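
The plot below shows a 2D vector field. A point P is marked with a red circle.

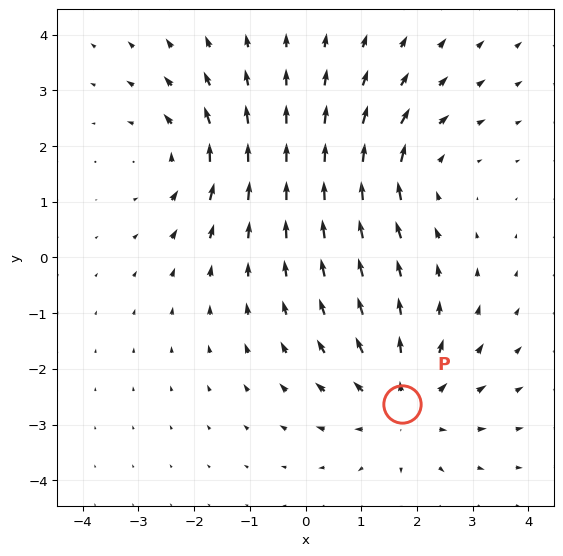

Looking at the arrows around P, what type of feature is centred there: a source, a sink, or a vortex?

At P (1.7, -2.6) the arrows spread outward. Divergence about +3, curl ≈0 — positive divergence with near-zero curl is a source.

source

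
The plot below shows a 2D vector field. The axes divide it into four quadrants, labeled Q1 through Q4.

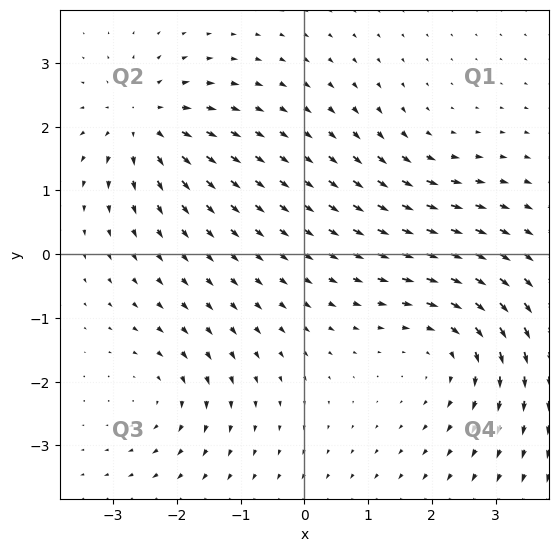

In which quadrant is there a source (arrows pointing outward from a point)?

Q2

The source sits at approximately (-2.5, 2.1), which lies in quadrant Q2. The divergence there is about +5, positive as expected for a source.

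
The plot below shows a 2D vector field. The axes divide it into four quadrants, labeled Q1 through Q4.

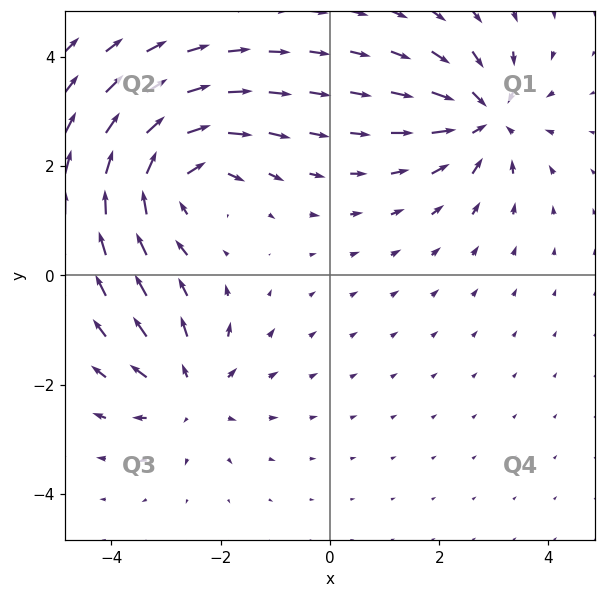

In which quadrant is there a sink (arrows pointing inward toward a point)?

The sink sits at approximately (2.8, 2.9), which lies in quadrant Q1. The divergence there is about -4, negative as expected for a sink.

Q1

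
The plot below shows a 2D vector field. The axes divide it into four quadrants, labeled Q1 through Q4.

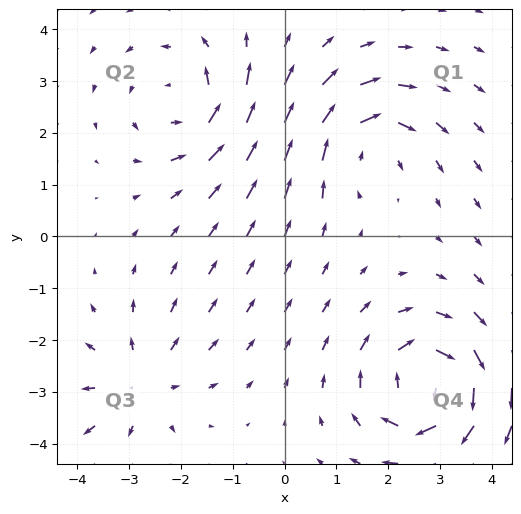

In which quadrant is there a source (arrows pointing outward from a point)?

The source sits at approximately (-2.8, -2.9), which lies in quadrant Q3. The divergence there is about +3, positive as expected for a source.

Q3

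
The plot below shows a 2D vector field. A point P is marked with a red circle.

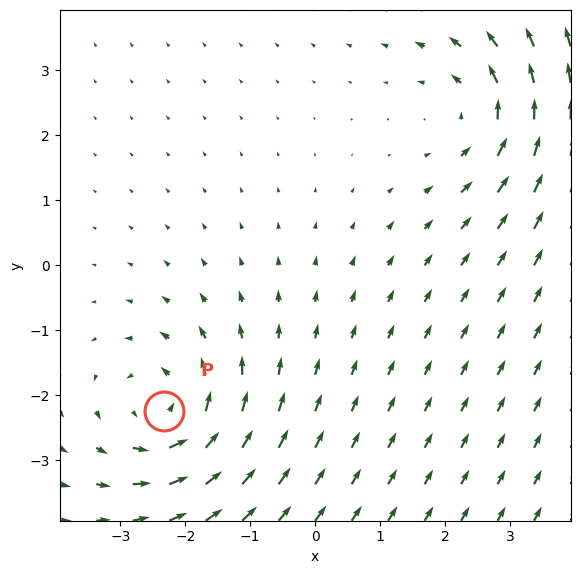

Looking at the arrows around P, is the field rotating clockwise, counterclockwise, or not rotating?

counterclockwise

Near P at (-2.3, -2.2) the arrows circulate counterclockwise. The curl (z-component) there is about +4; positive curl means counterclockwise rotation.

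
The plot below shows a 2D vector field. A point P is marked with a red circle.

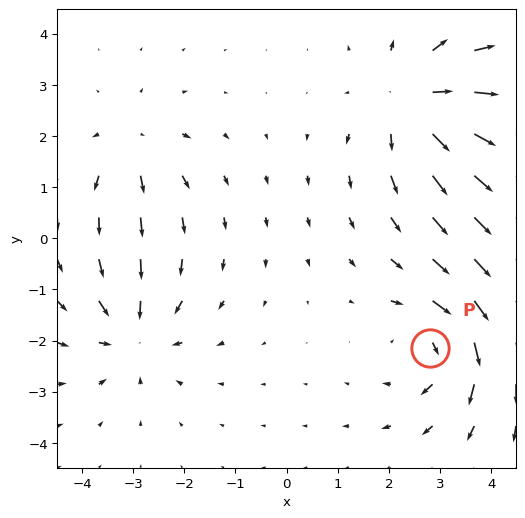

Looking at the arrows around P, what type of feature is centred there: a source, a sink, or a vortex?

vortex

At P (2.8, -2.1) the arrows circulate clockwise. Divergence ≈0, curl about -5 — near-zero divergence with nonzero curl is a vortex.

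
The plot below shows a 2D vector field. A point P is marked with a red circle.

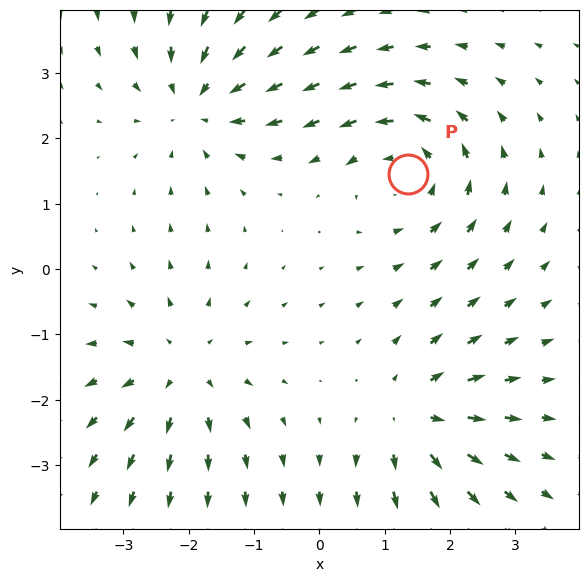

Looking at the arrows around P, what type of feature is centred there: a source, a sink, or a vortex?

At P (1.3, 1.5) the arrows circulate counterclockwise. Divergence ≈0, curl about +4 — near-zero divergence with nonzero curl is a vortex.

vortex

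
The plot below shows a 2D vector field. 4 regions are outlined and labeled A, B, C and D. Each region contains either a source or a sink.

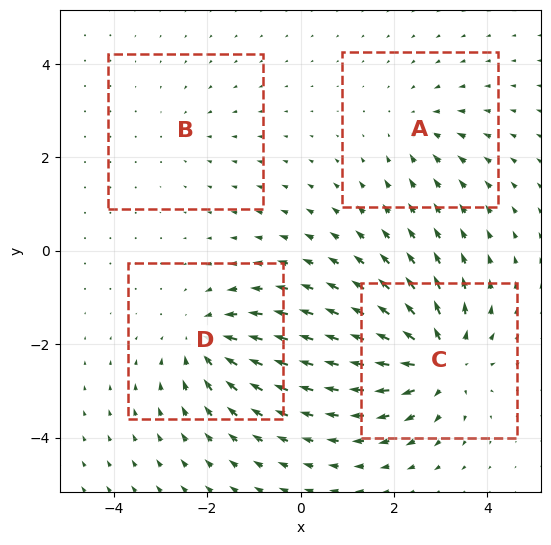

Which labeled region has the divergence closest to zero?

B

Divergence at each region's feature centre — A: about -3, B: about -2, C: about +7, D: about -5. Region B is closest to zero.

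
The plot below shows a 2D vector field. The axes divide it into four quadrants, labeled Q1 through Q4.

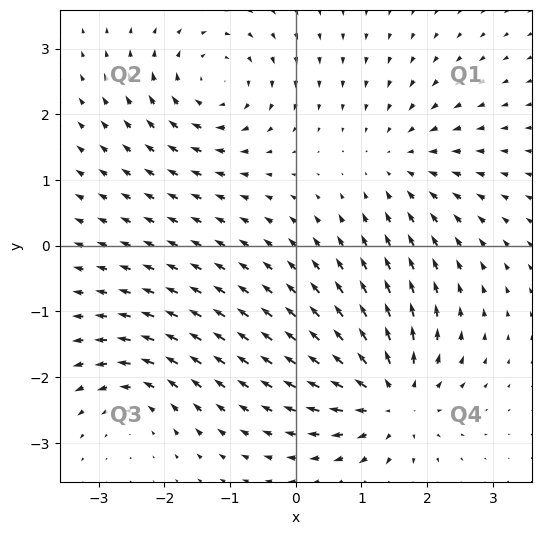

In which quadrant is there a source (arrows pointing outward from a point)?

Q4

The source sits at approximately (1.5, -2.3), which lies in quadrant Q4. The divergence there is about +7, positive as expected for a source.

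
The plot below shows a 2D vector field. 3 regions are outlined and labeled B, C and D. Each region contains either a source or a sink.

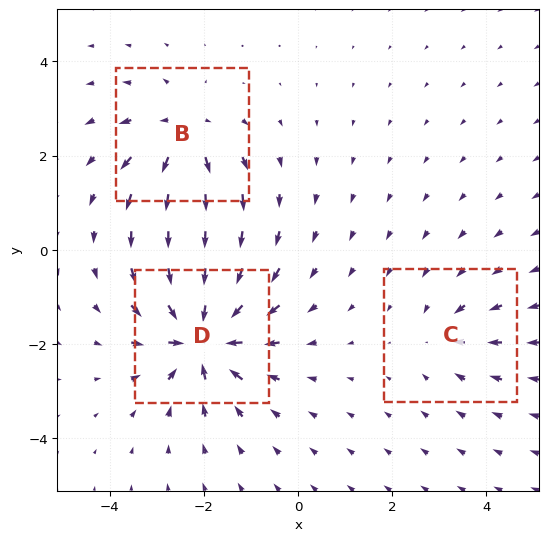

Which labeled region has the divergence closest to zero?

Divergence at each region's feature centre — B: about +4, C: about -2, D: about -6. Region C is closest to zero.

C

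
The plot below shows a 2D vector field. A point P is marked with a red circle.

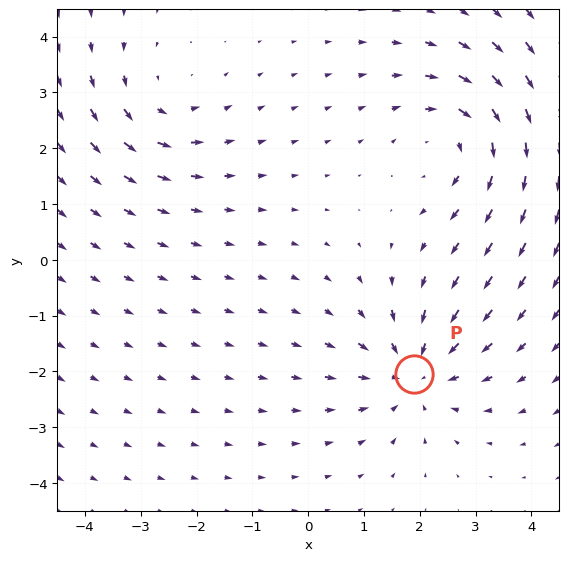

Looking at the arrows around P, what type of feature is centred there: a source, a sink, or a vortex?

sink

At P (1.9, -2.0) the arrows converge inward. Divergence about -4, curl ≈0 — negative divergence with near-zero curl is a sink.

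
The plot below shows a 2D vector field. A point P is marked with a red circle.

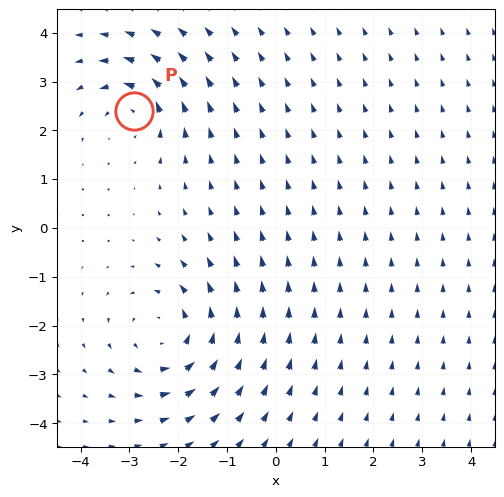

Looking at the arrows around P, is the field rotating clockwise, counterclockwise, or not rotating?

Near P at (-2.9, 2.4) the arrows circulate counterclockwise. The curl (z-component) there is about +4; positive curl means counterclockwise rotation.

counterclockwise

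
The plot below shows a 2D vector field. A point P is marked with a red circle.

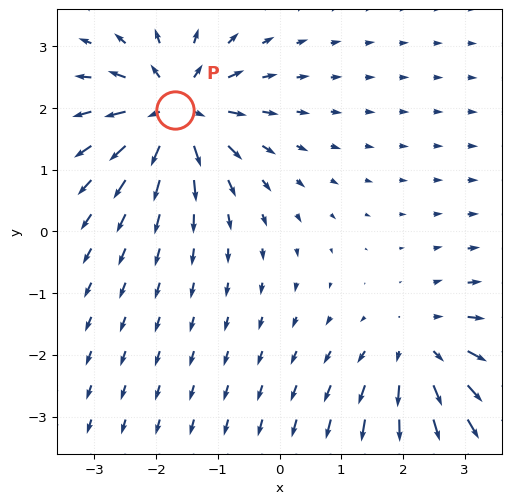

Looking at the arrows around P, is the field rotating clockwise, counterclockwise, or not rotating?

not rotating

Near P at (-1.7, 2.0) the arrows show no circulation. The curl there is ≈0.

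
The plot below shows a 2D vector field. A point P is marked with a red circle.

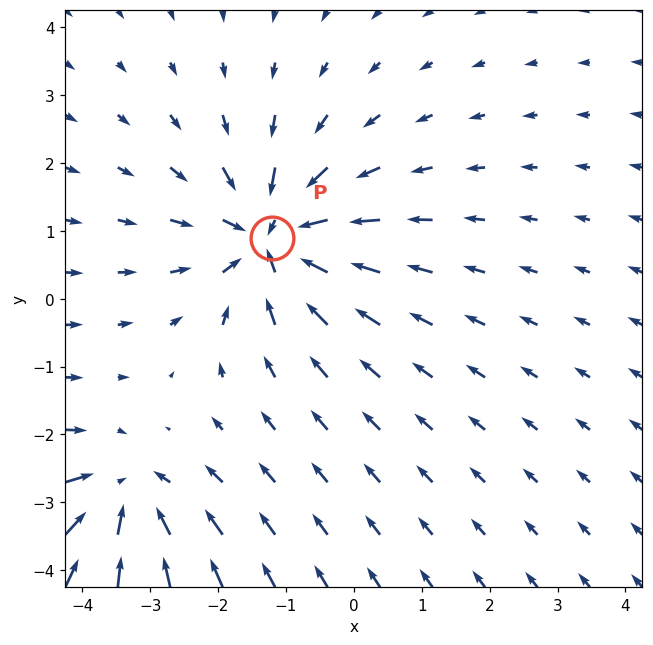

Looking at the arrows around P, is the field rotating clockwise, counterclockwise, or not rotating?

not rotating

Near P at (-1.2, 0.9) the arrows show no circulation. The curl there is ≈0.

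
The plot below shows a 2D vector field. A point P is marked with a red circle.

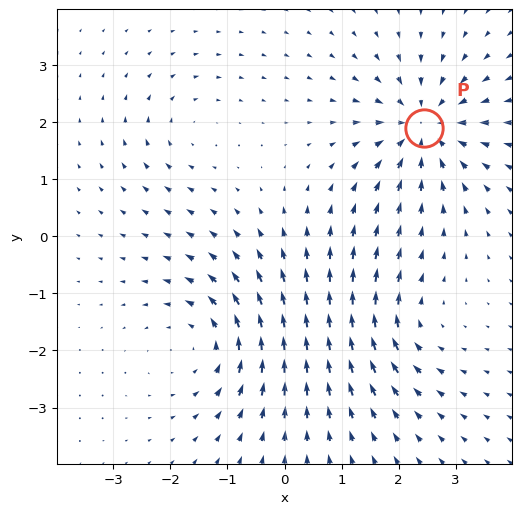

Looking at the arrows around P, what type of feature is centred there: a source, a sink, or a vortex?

sink

At P (2.4, 1.9) the arrows converge inward. Divergence about -6, curl ≈0 — negative divergence with near-zero curl is a sink.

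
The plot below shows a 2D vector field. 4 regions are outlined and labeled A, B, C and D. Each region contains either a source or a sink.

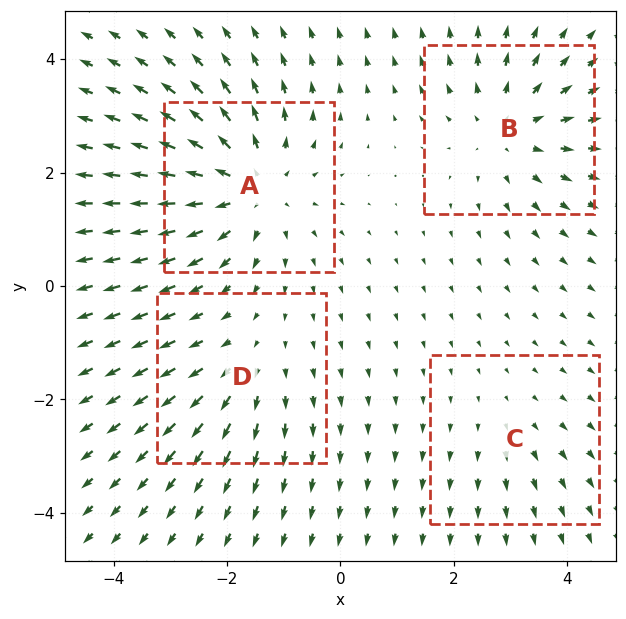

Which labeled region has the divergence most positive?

A

Divergence at each region's feature centre — A: about +6, B: about +5, C: about +2, D: about +3. Region A is most positive.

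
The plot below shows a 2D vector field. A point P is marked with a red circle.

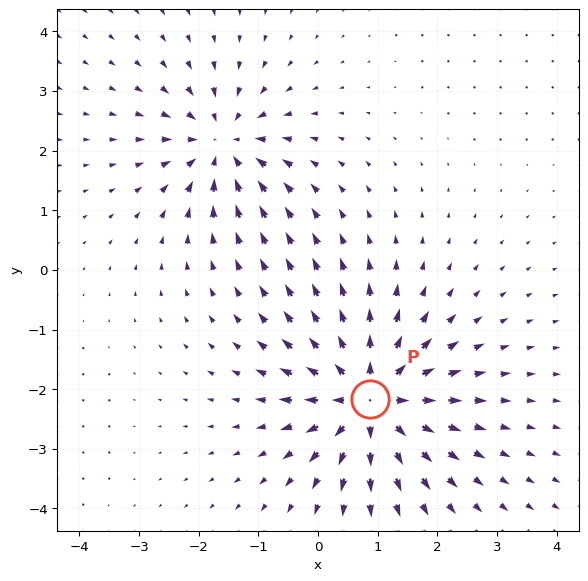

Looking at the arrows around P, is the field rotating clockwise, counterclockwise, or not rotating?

Near P at (0.9, -2.2) the arrows show no circulation. The curl there is ≈0.

not rotating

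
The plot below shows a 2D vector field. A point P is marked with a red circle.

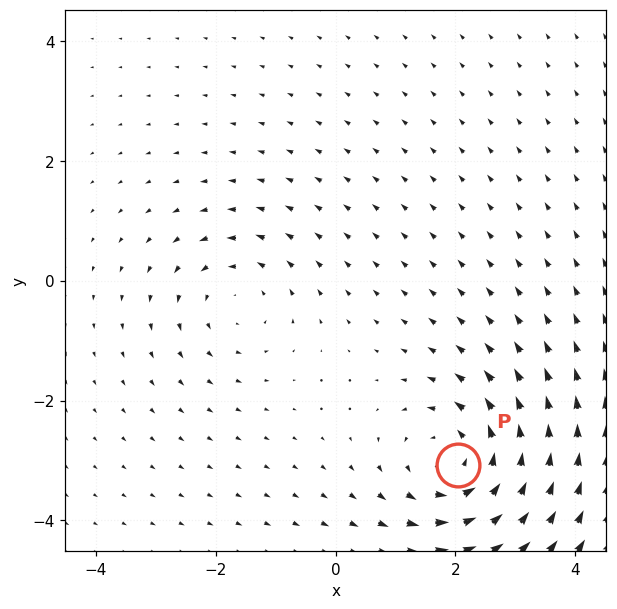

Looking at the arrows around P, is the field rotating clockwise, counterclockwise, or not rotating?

Near P at (2.0, -3.1) the arrows circulate counterclockwise. The curl (z-component) there is about +4; positive curl means counterclockwise rotation.

counterclockwise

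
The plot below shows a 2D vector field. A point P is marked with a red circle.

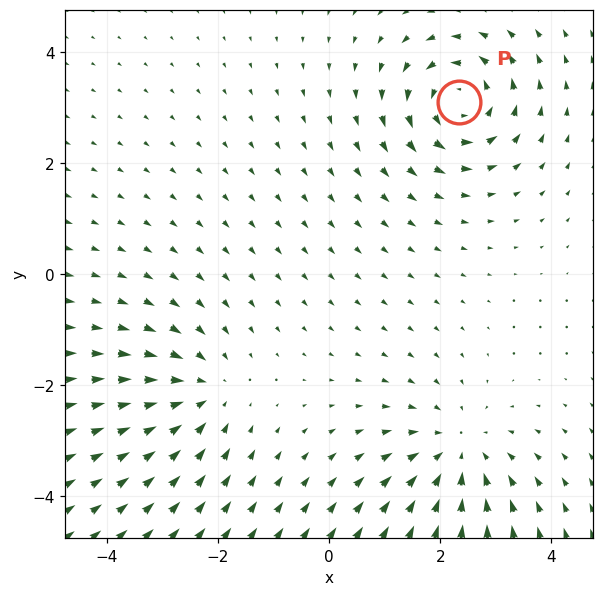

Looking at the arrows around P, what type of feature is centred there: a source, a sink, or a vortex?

At P (2.3, 3.1) the arrows circulate counterclockwise. Divergence ≈0, curl about +5 — near-zero divergence with nonzero curl is a vortex.

vortex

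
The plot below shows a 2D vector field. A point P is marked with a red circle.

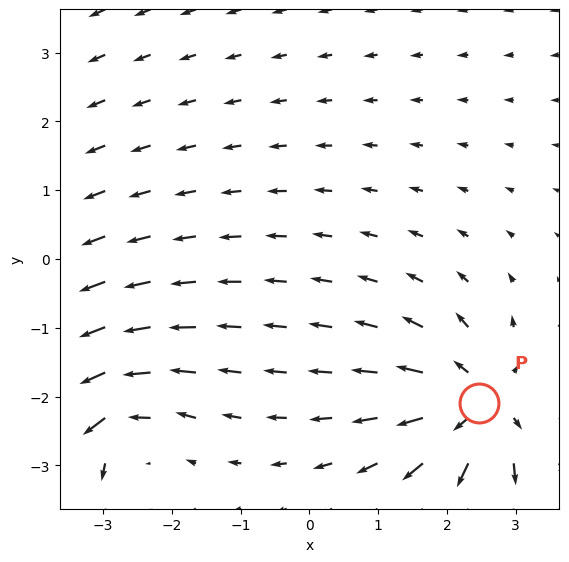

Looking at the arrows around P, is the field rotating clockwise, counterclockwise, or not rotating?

not rotating

Near P at (2.5, -2.1) the arrows show no circulation. The curl there is ≈0.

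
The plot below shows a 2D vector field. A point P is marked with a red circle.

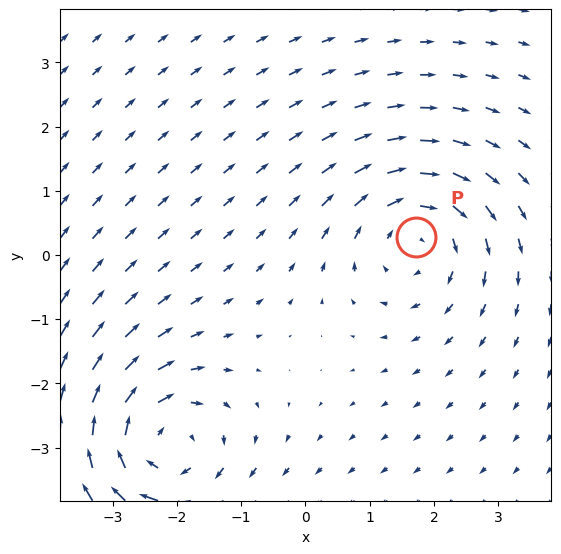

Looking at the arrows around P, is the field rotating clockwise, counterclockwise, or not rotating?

clockwise

Near P at (1.7, 0.3) the arrows circulate clockwise. The curl (z-component) there is about -4; negative curl means clockwise rotation.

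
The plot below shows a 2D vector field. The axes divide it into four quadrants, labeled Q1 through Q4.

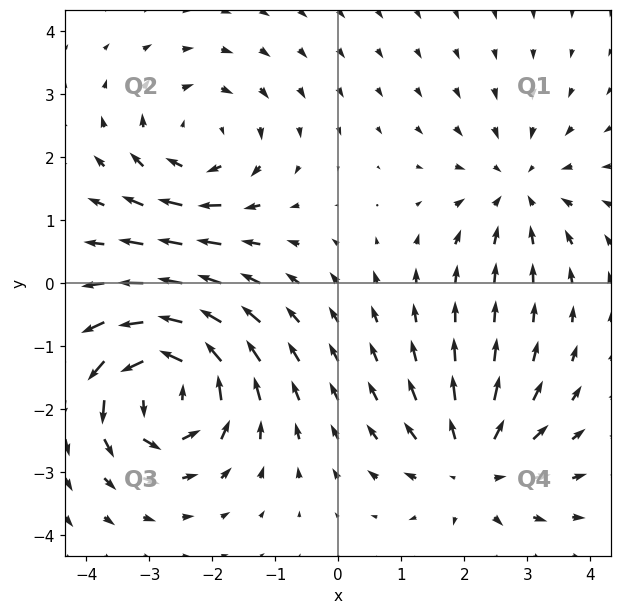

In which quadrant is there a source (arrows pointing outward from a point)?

Q4

The source sits at approximately (2.1, -2.9), which lies in quadrant Q4. The divergence there is about +4, positive as expected for a source.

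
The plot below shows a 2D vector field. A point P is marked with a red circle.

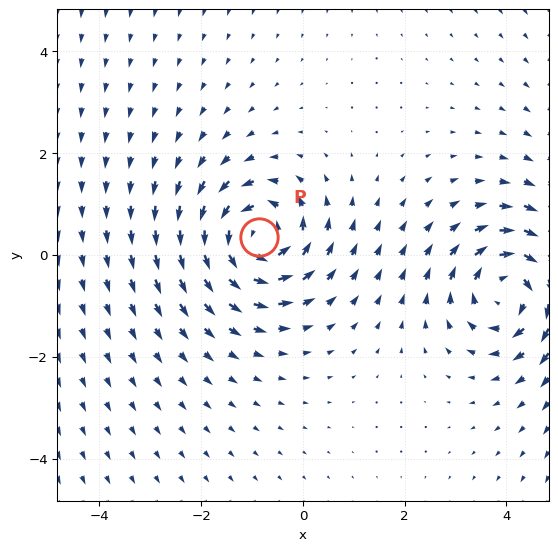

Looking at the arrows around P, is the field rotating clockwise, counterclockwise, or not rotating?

counterclockwise

Near P at (-0.9, 0.3) the arrows circulate counterclockwise. The curl (z-component) there is about +5; positive curl means counterclockwise rotation.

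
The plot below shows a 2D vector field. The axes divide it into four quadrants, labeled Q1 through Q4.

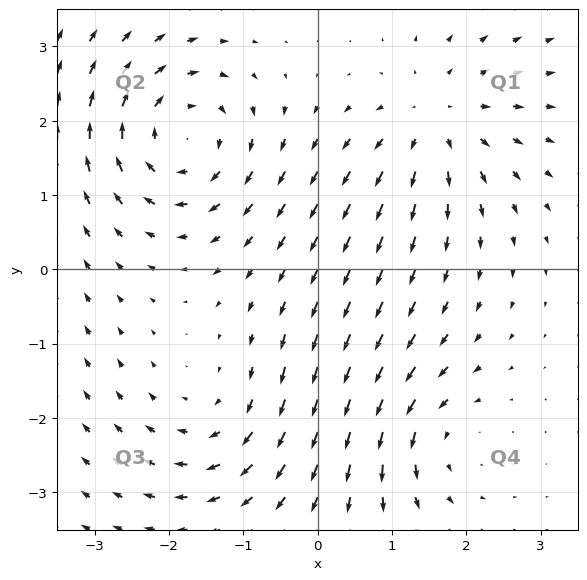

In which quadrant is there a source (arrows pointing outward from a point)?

The source sits at approximately (1.6, 2.0), which lies in quadrant Q1. The divergence there is about +3, positive as expected for a source.

Q1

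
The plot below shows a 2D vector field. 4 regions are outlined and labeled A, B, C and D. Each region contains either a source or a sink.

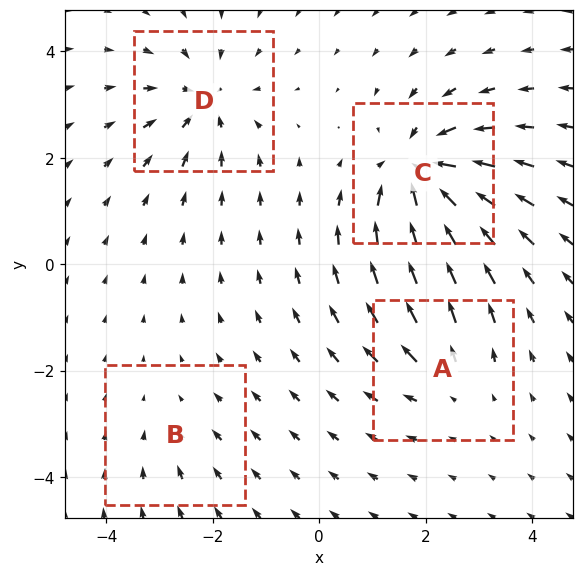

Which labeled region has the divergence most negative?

Divergence at each region's feature centre — A: about +4, B: about -2, C: about -8, D: about -6. Region C is most negative.

C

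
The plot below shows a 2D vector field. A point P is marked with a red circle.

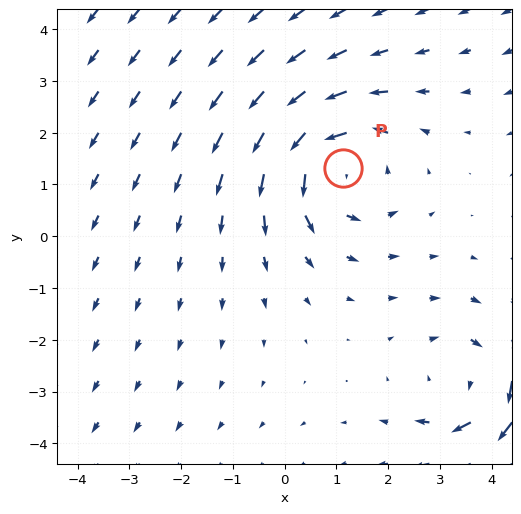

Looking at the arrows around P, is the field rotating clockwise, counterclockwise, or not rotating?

Near P at (1.1, 1.3) the arrows circulate counterclockwise. The curl (z-component) there is about +3; positive curl means counterclockwise rotation.

counterclockwise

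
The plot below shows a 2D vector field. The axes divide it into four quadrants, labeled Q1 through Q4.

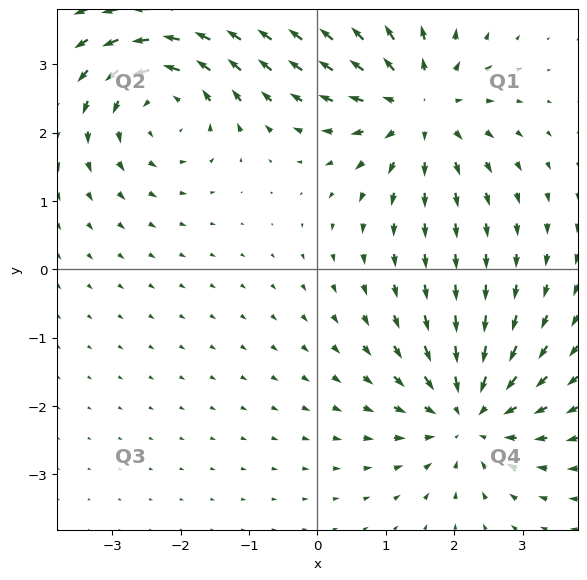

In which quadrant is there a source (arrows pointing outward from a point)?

The source sits at approximately (1.5, 2.4), which lies in quadrant Q1. The divergence there is about +4, positive as expected for a source.

Q1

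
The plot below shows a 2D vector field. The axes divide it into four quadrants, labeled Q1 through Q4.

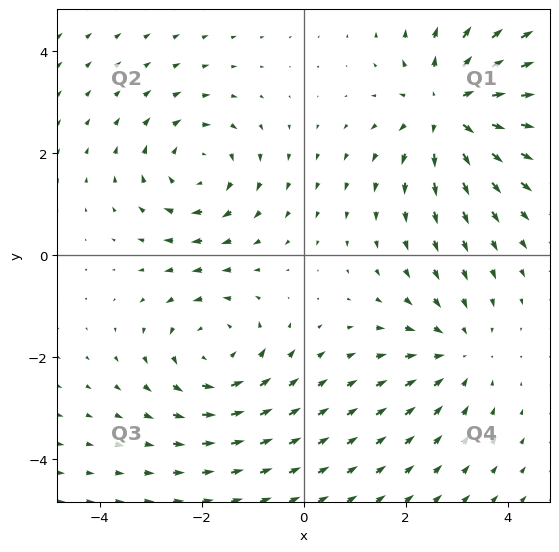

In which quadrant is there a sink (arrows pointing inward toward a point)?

The sink sits at approximately (3.0, -1.9), which lies in quadrant Q4. The divergence there is about -2, negative as expected for a sink.

Q4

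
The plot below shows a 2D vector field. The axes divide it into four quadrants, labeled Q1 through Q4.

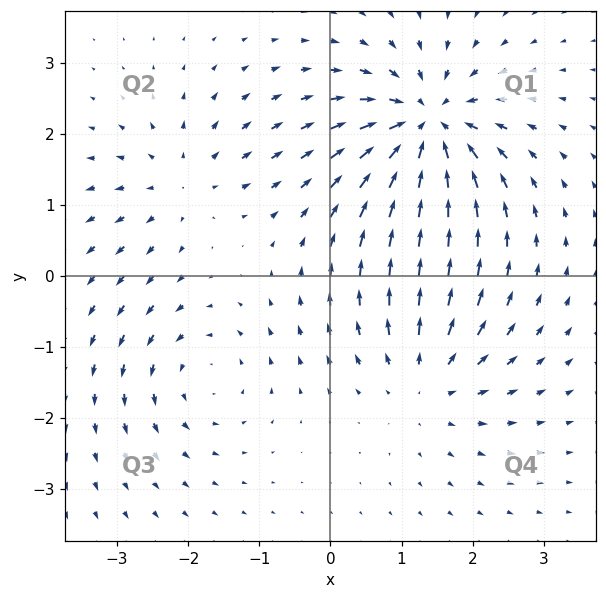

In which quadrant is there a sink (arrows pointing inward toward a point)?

The sink sits at approximately (1.4, 2.1), which lies in quadrant Q1. The divergence there is about -7, negative as expected for a sink.

Q1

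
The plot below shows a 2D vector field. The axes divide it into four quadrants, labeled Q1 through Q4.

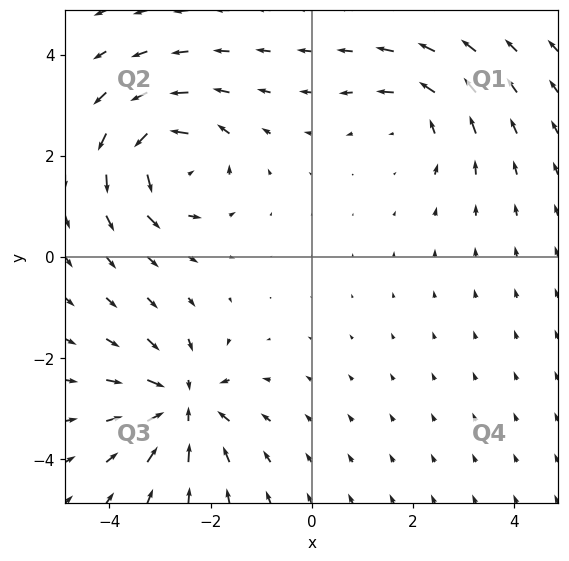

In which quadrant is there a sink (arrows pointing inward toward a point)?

Q3

The sink sits at approximately (-2.5, -2.9), which lies in quadrant Q3. The divergence there is about -6, negative as expected for a sink.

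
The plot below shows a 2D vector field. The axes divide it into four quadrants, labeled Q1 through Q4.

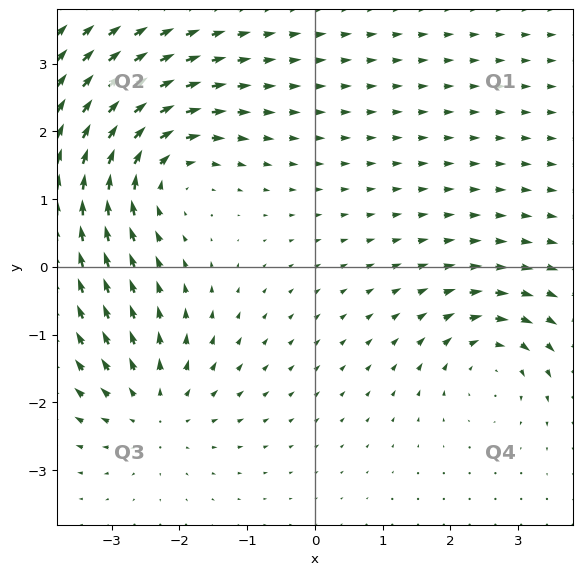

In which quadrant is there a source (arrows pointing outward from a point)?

The source sits at approximately (-2.4, -2.1), which lies in quadrant Q3. The divergence there is about +3, positive as expected for a source.

Q3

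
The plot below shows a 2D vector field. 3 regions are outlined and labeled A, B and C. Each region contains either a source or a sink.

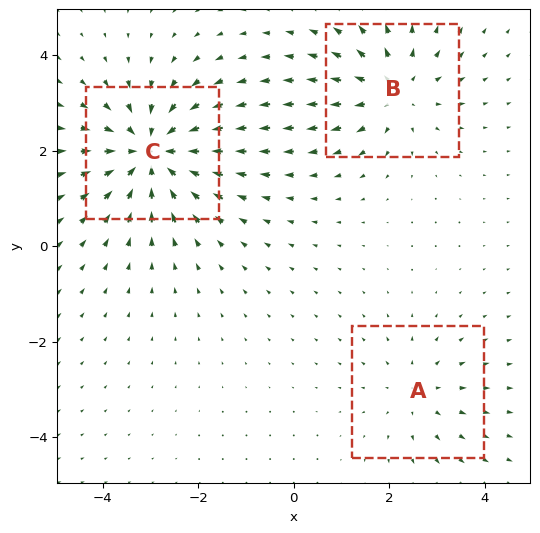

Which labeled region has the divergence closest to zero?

A

Divergence at each region's feature centre — A: about +2, B: about +3, C: about -5. Region A is closest to zero.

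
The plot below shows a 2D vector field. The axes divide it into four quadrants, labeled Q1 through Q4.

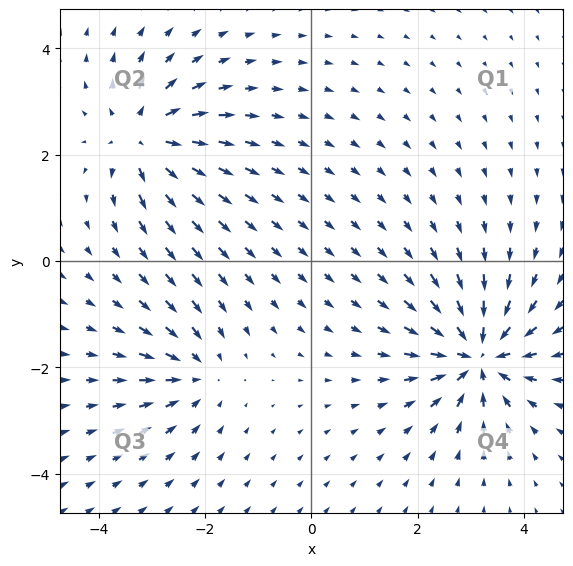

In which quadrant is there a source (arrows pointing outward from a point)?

Q2

The source sits at approximately (-3.2, 2.3), which lies in quadrant Q2. The divergence there is about +5, positive as expected for a source.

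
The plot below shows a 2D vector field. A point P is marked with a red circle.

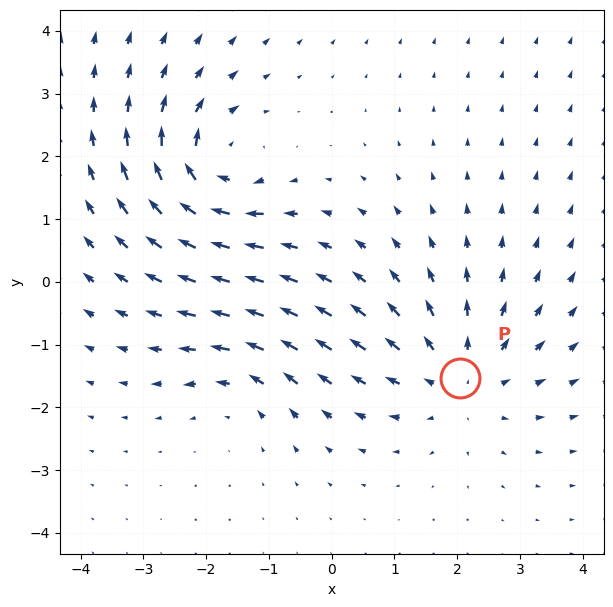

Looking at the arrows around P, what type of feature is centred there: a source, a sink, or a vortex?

source

At P (2.0, -1.5) the arrows spread outward. Divergence about +4, curl ≈0 — positive divergence with near-zero curl is a source.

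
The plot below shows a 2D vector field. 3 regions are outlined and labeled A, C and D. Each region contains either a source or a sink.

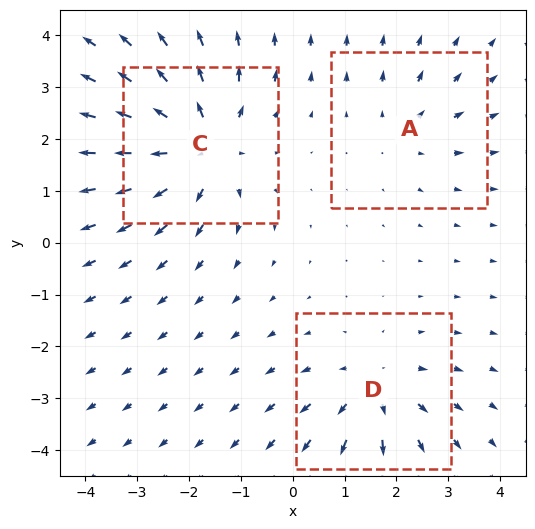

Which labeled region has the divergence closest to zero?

Divergence at each region's feature centre — A: about +2, C: about +5, D: about +3. Region A is closest to zero.

A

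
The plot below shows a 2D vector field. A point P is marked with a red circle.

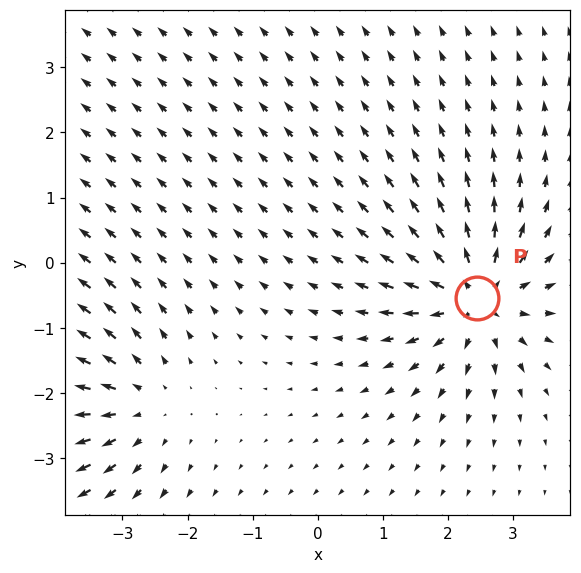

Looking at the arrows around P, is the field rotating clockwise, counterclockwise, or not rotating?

not rotating

Near P at (2.4, -0.5) the arrows show no circulation. The curl there is ≈0.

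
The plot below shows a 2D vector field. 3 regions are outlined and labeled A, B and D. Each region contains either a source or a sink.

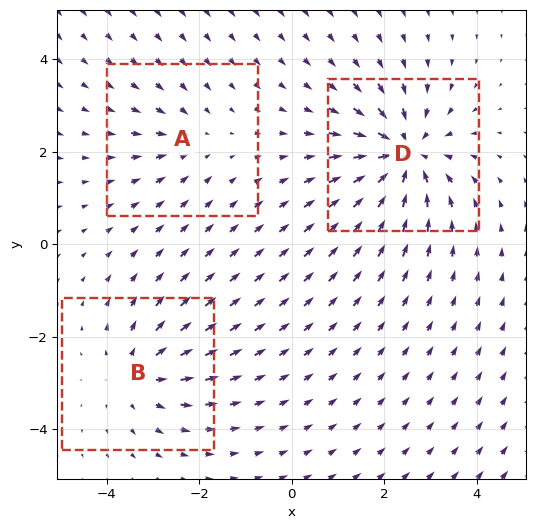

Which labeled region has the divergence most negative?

Divergence at each region's feature centre — A: about -2, B: about +3, D: about -5. Region D is most negative.

D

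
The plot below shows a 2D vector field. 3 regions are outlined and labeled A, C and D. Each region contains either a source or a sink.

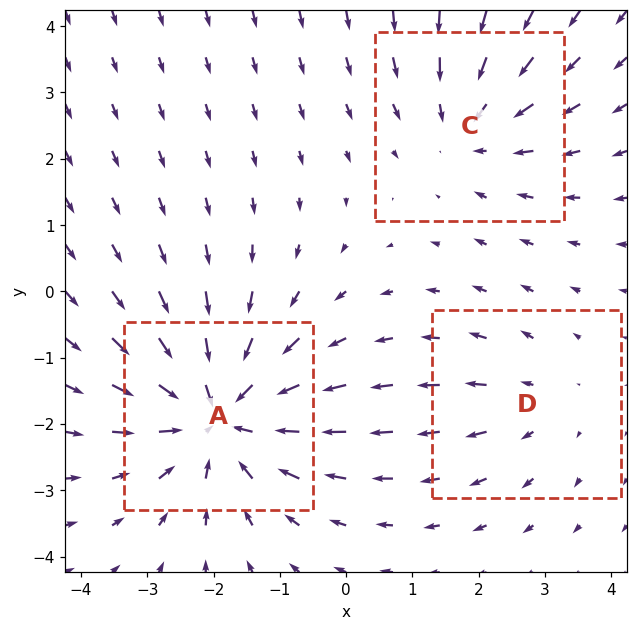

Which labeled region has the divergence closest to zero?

D

Divergence at each region's feature centre — A: about -5, C: about -3, D: about +2. Region D is closest to zero.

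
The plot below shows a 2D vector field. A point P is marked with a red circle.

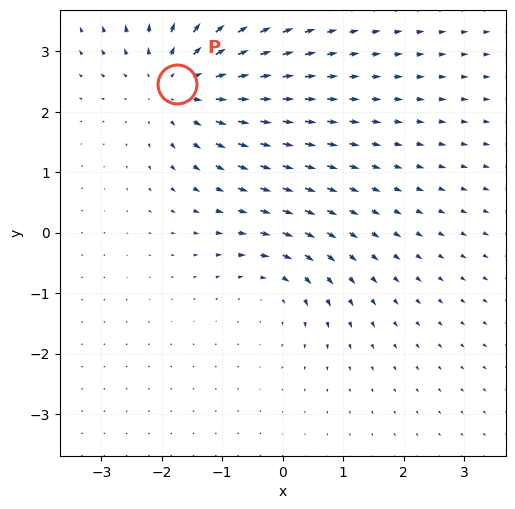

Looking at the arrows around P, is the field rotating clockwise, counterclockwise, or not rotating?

Near P at (-1.8, 2.5) the arrows show no circulation. The curl there is ≈0.

not rotating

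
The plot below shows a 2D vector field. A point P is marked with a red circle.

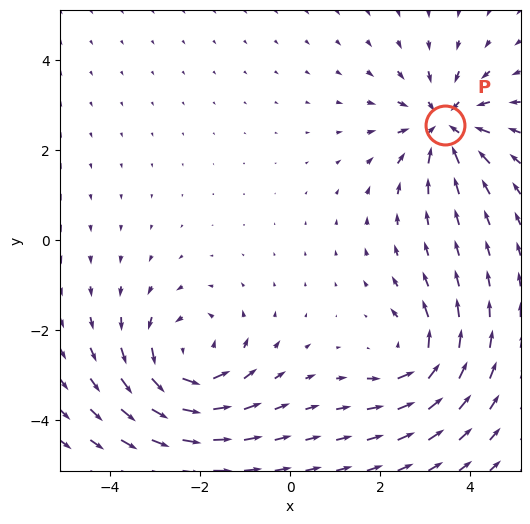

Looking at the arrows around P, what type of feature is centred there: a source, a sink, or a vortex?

sink

At P (3.4, 2.6) the arrows converge inward. Divergence about -4, curl ≈0 — negative divergence with near-zero curl is a sink.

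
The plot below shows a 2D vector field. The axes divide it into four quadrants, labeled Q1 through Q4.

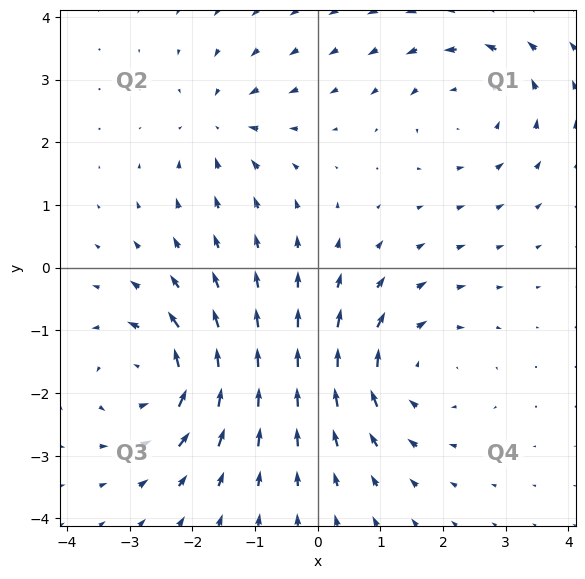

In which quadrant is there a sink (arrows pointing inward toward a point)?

Q2

The sink sits at approximately (-1.6, 2.3), which lies in quadrant Q2. The divergence there is about -4, negative as expected for a sink.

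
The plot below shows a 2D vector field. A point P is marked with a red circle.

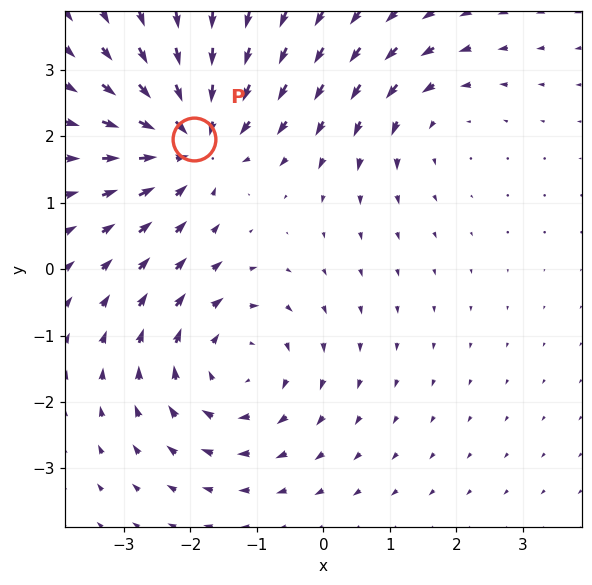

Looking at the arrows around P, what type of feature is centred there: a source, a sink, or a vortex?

sink

At P (-2.0, 2.0) the arrows converge inward. Divergence about -5, curl ≈0 — negative divergence with near-zero curl is a sink.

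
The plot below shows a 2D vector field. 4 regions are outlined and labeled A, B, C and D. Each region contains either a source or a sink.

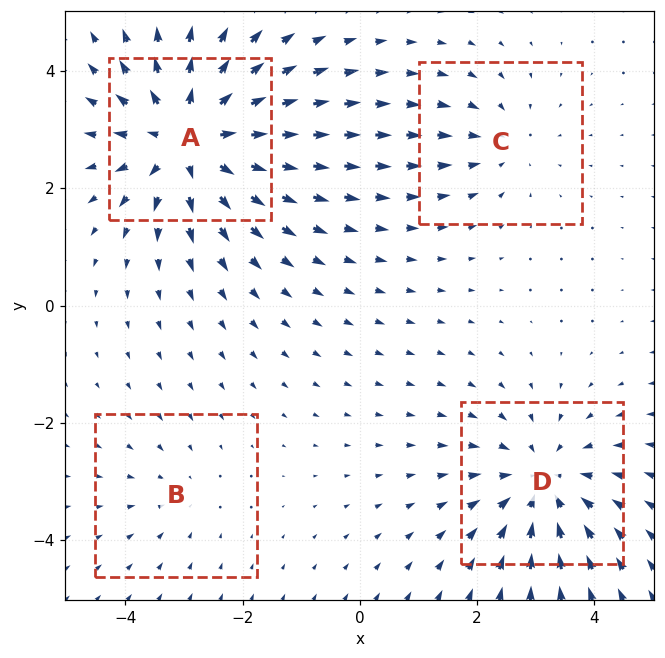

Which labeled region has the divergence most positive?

A

Divergence at each region's feature centre — A: about +7, B: about -2, C: about -3, D: about -5. Region A is most positive.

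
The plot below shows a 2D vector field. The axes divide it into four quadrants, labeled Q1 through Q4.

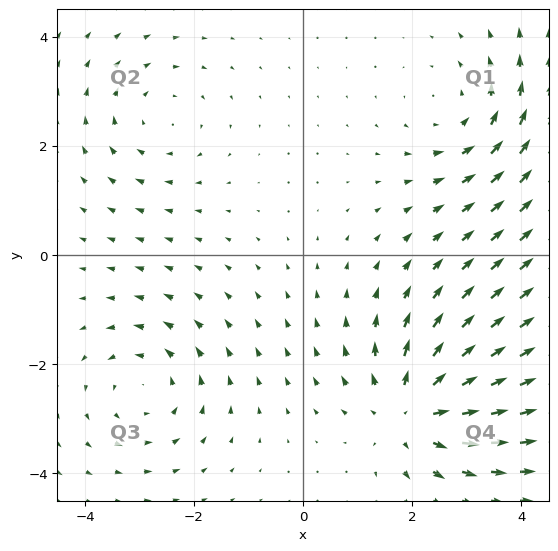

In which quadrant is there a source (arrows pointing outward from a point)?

The source sits at approximately (2.0, -2.9), which lies in quadrant Q4. The divergence there is about +4, positive as expected for a source.

Q4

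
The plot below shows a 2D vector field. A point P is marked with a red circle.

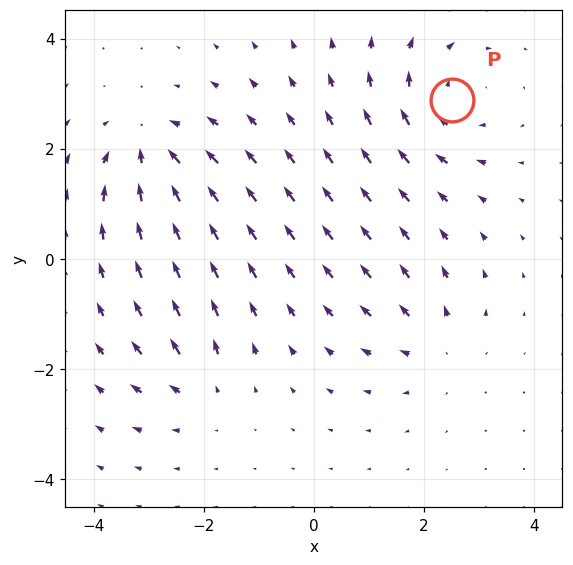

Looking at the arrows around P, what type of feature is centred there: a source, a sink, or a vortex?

vortex

At P (2.5, 2.9) the arrows circulate clockwise. Divergence ≈0, curl about -4 — near-zero divergence with nonzero curl is a vortex.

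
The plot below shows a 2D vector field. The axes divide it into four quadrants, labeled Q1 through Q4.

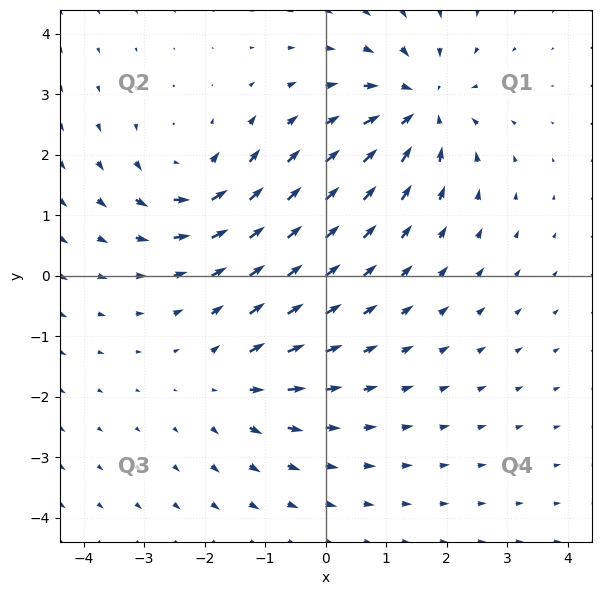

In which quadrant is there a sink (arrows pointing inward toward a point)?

Q1

The sink sits at approximately (1.6, 2.8), which lies in quadrant Q1. The divergence there is about -6, negative as expected for a sink.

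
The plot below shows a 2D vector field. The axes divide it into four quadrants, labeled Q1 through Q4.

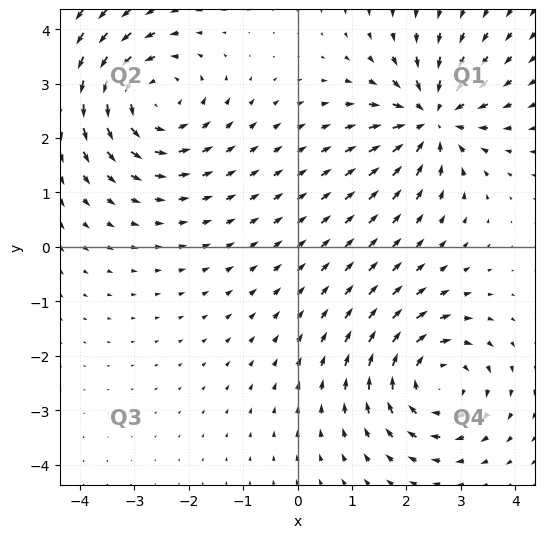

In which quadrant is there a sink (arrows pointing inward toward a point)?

The sink sits at approximately (2.5, 2.3), which lies in quadrant Q1. The divergence there is about -6, negative as expected for a sink.

Q1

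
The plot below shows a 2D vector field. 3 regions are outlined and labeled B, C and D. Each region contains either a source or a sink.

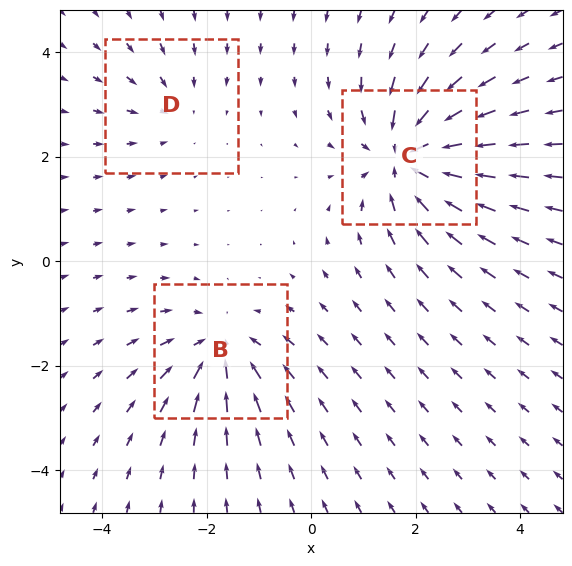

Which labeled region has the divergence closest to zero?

D

Divergence at each region's feature centre — B: about -4, C: about -5, D: about -2. Region D is closest to zero.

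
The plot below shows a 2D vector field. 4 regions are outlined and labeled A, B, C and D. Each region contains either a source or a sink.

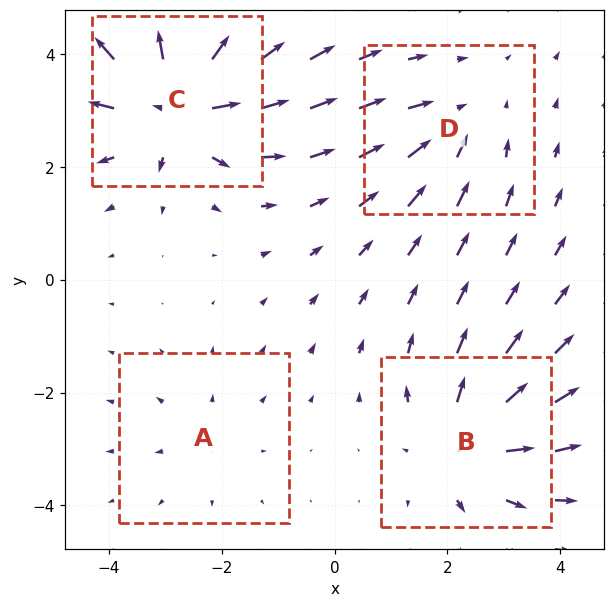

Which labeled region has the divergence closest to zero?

A

Divergence at each region's feature centre — A: about +2, B: about +5, C: about +8, D: about -4. Region A is closest to zero.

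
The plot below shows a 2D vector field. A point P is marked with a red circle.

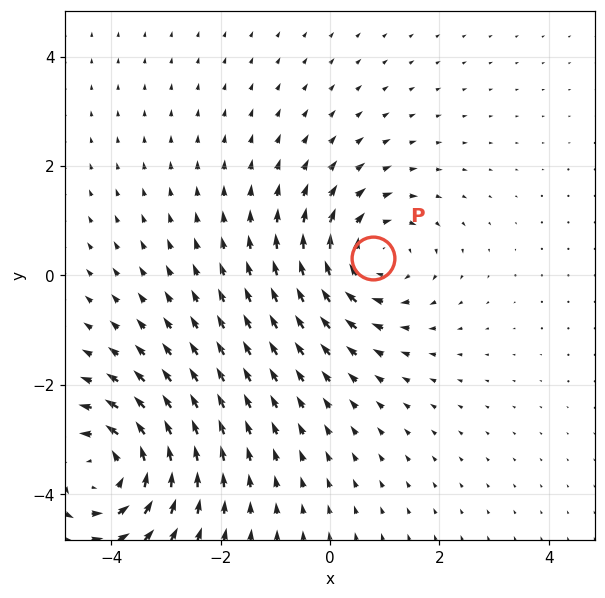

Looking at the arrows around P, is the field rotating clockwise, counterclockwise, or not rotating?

Near P at (0.8, 0.3) the arrows circulate clockwise. The curl (z-component) there is about -4; negative curl means clockwise rotation.

clockwise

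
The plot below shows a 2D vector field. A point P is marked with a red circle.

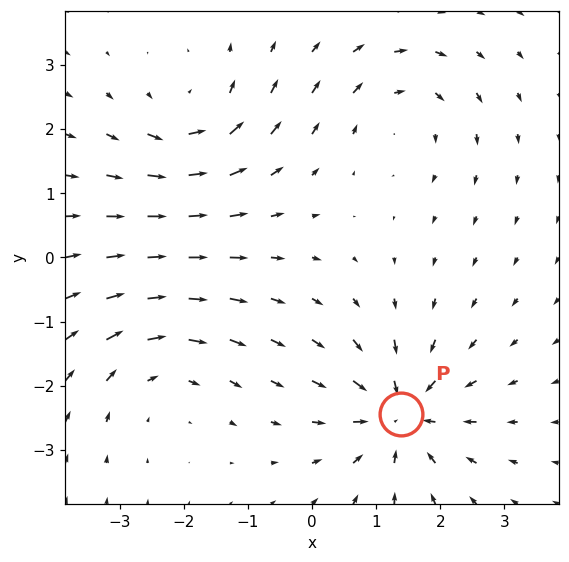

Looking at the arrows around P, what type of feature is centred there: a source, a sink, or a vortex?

sink

At P (1.4, -2.4) the arrows converge inward. Divergence about -6, curl ≈0 — negative divergence with near-zero curl is a sink.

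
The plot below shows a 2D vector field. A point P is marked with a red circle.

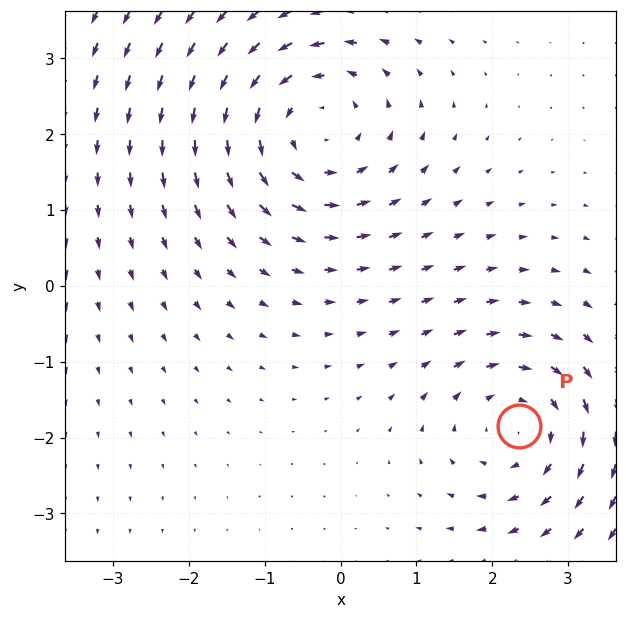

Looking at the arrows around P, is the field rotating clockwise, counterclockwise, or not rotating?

Near P at (2.4, -1.8) the arrows circulate clockwise. The curl (z-component) there is about -3; negative curl means clockwise rotation.

clockwise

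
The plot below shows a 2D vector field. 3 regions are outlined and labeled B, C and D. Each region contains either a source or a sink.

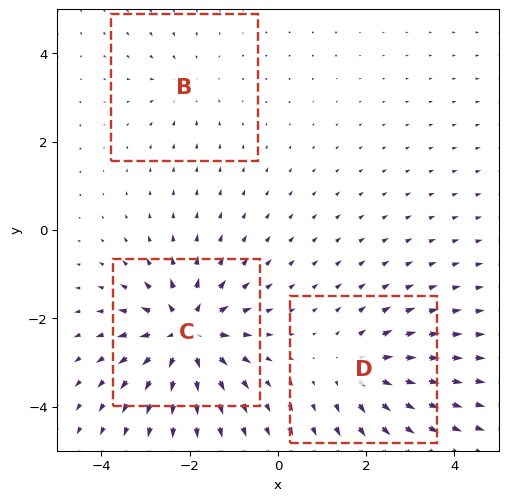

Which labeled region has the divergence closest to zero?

B

Divergence at each region's feature centre — B: about -2, C: about +6, D: about +4. Region B is closest to zero.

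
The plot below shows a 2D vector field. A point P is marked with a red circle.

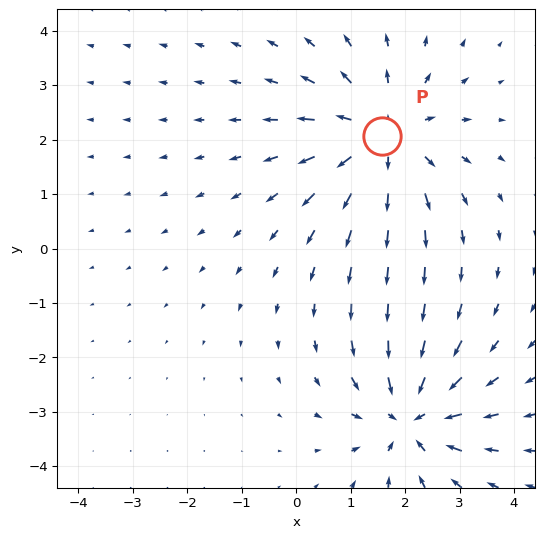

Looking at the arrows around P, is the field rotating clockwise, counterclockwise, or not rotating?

Near P at (1.6, 2.1) the arrows show no circulation. The curl there is ≈0.

not rotating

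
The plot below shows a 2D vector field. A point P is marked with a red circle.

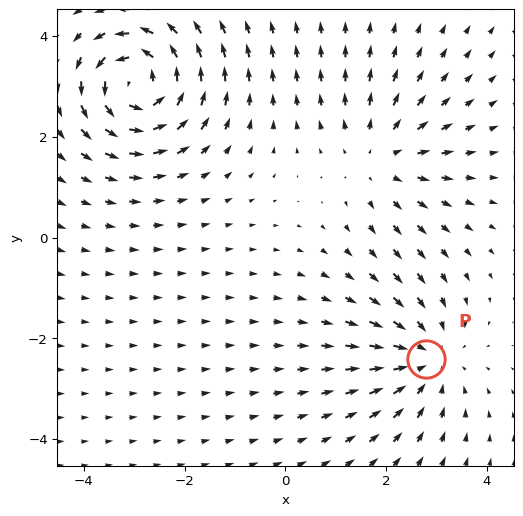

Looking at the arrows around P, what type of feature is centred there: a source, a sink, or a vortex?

sink

At P (2.8, -2.4) the arrows converge inward. Divergence about -3, curl ≈0 — negative divergence with near-zero curl is a sink.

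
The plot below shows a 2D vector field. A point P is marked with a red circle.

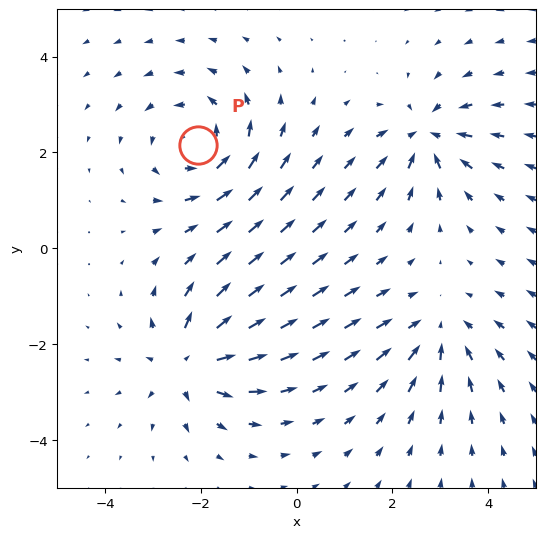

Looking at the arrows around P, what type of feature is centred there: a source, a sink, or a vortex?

vortex

At P (-2.1, 2.2) the arrows circulate counterclockwise. Divergence ≈0, curl about +4 — near-zero divergence with nonzero curl is a vortex.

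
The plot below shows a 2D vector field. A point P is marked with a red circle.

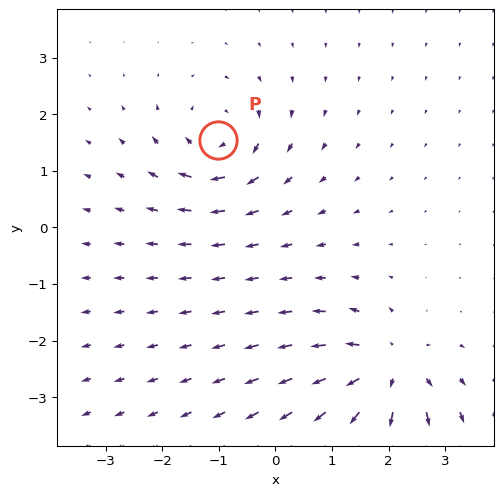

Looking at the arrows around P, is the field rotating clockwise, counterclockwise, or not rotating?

clockwise

Near P at (-1.0, 1.5) the arrows circulate clockwise. The curl (z-component) there is about -4; negative curl means clockwise rotation.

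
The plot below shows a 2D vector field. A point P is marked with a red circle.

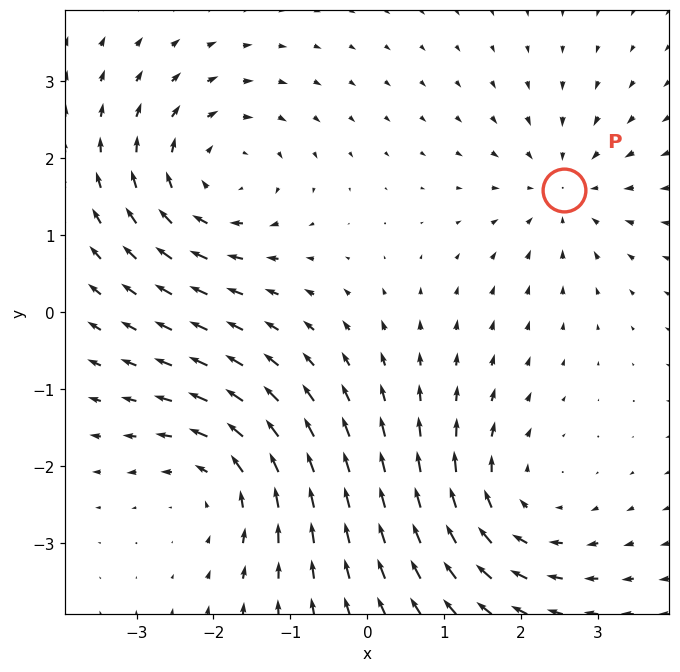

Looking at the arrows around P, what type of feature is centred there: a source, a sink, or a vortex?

sink

At P (2.6, 1.6) the arrows converge inward. Divergence about -3, curl ≈0 — negative divergence with near-zero curl is a sink.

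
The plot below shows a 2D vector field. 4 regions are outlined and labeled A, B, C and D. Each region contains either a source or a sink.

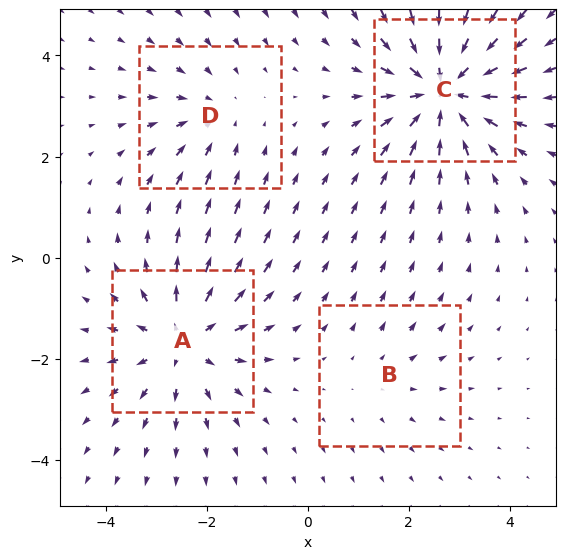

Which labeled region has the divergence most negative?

Divergence at each region's feature centre — A: about +5, B: about +2, C: about -6, D: about -3. Region C is most negative.

C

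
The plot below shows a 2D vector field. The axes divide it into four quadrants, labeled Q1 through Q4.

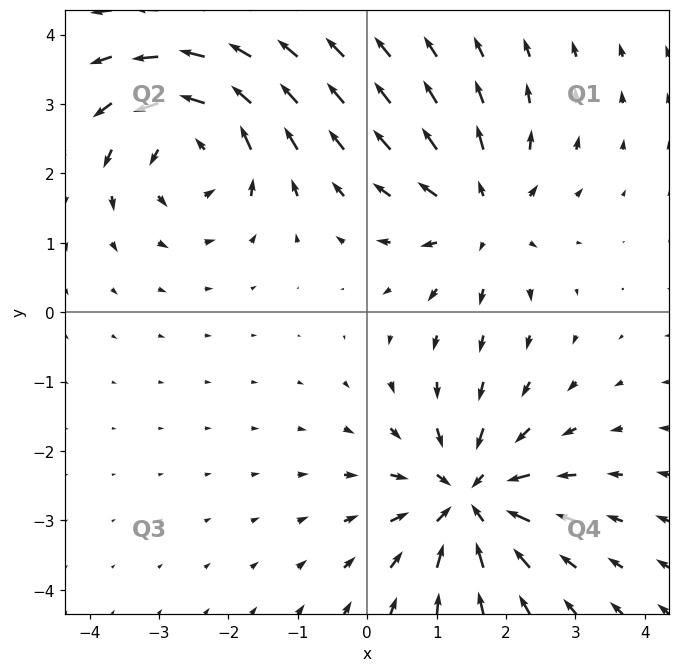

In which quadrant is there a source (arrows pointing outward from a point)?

The source sits at approximately (1.7, 1.4), which lies in quadrant Q1. The divergence there is about +4, positive as expected for a source.

Q1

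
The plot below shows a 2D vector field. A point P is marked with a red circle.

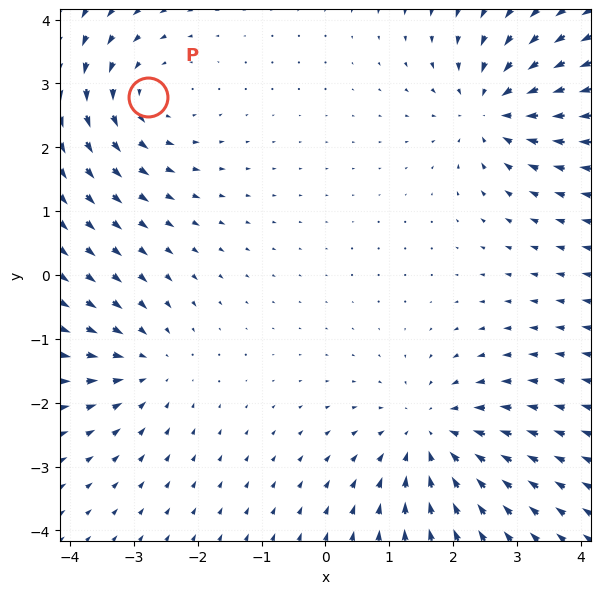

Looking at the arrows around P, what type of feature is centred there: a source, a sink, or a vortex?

At P (-2.8, 2.8) the arrows circulate counterclockwise. Divergence ≈0, curl about +3 — near-zero divergence with nonzero curl is a vortex.

vortex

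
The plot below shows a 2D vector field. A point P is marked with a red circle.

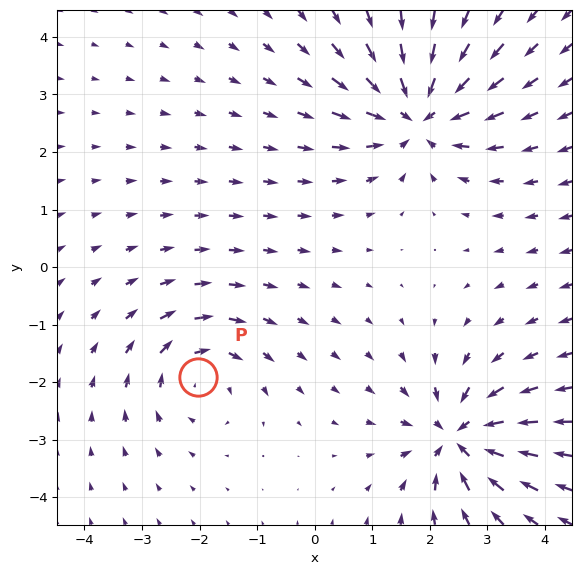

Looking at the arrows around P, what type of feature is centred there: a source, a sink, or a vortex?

vortex

At P (-2.0, -1.9) the arrows circulate clockwise. Divergence ≈0, curl about -4 — near-zero divergence with nonzero curl is a vortex.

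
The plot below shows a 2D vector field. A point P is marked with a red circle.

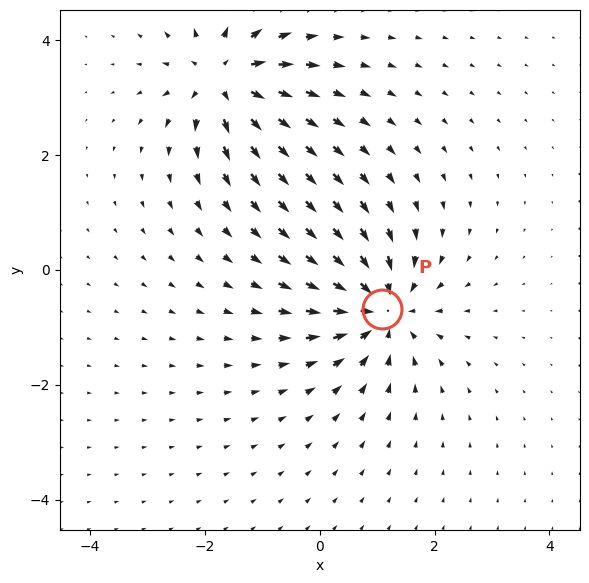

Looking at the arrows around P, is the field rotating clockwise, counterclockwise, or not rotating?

Near P at (1.1, -0.7) the arrows show no circulation. The curl there is ≈0.

not rotating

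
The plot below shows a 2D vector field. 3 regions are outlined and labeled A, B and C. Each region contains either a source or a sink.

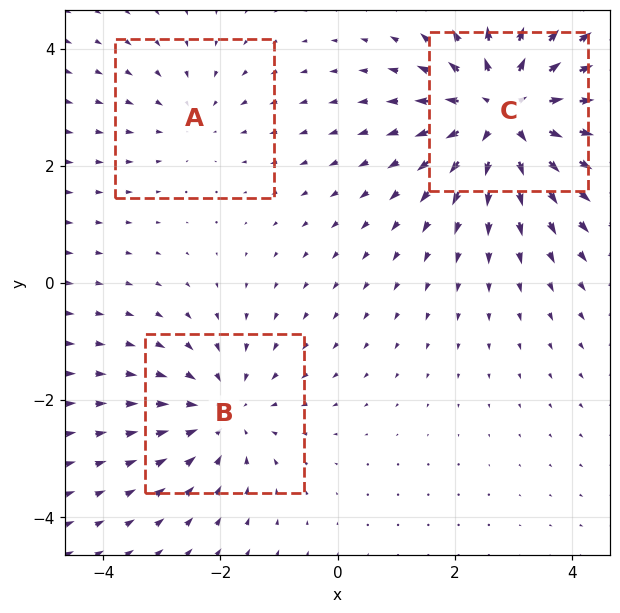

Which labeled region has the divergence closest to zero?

Divergence at each region's feature centre — A: about -2, B: about -3, C: about +4. Region A is closest to zero.

A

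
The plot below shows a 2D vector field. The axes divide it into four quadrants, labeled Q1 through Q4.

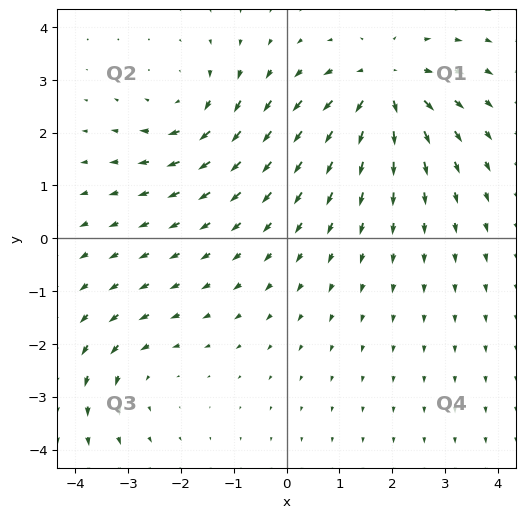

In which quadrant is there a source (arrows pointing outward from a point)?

The source sits at approximately (1.9, 2.9), which lies in quadrant Q1. The divergence there is about +6, positive as expected for a source.

Q1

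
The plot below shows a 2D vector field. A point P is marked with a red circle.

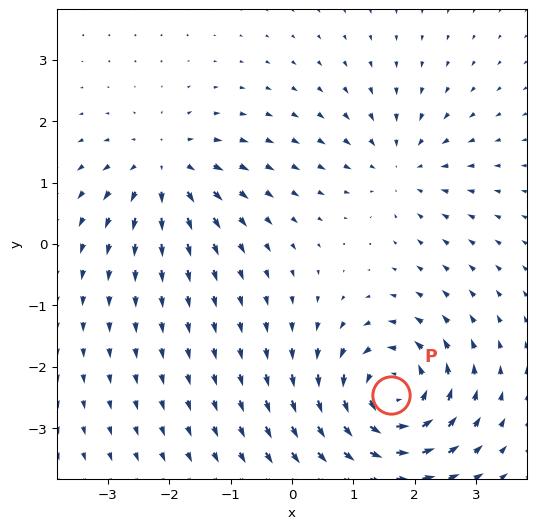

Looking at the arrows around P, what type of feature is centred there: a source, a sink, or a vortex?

vortex

At P (1.6, -2.5) the arrows circulate counterclockwise. Divergence ≈0, curl about +6 — near-zero divergence with nonzero curl is a vortex.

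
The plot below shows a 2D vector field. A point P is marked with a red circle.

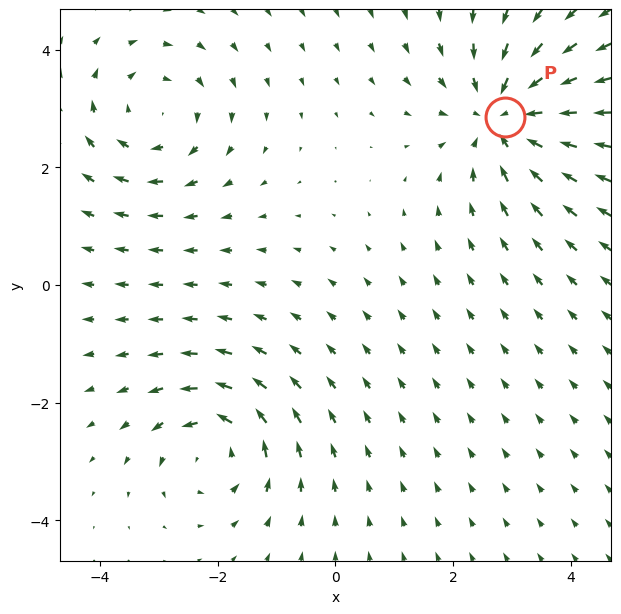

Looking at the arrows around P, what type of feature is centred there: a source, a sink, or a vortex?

At P (2.9, 2.9) the arrows converge inward. Divergence about -4, curl ≈0 — negative divergence with near-zero curl is a sink.

sink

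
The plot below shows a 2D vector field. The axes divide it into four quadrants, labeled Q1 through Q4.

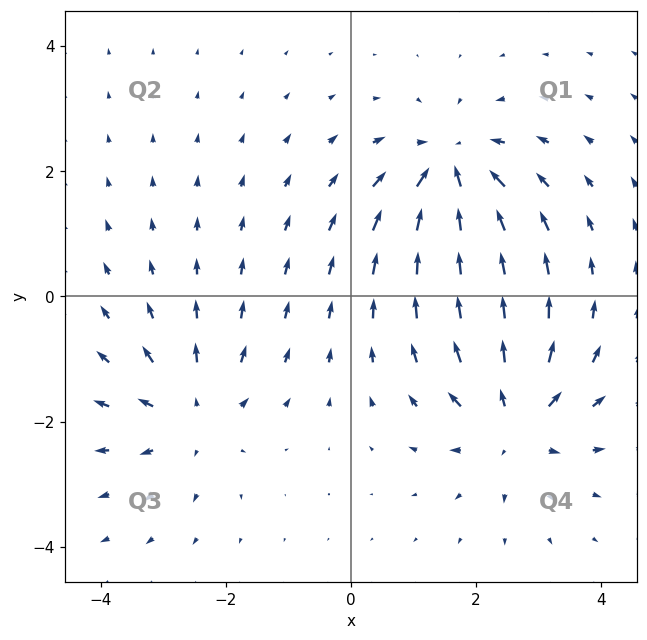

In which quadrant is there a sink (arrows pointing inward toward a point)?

Q1

The sink sits at approximately (1.6, 2.0), which lies in quadrant Q1. The divergence there is about -5, negative as expected for a sink.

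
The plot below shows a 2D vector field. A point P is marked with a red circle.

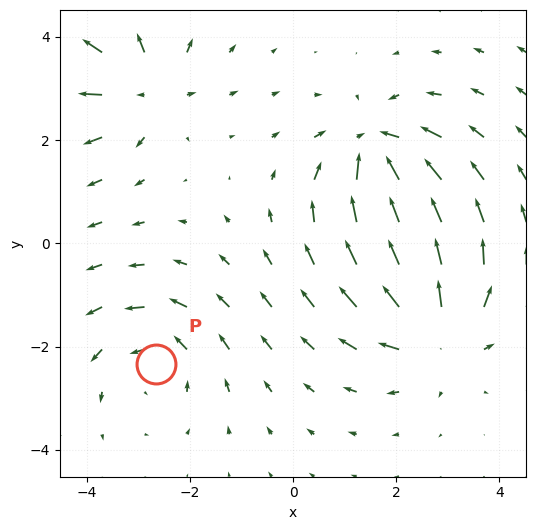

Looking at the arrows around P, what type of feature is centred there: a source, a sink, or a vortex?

vortex

At P (-2.7, -2.3) the arrows circulate counterclockwise. Divergence ≈0, curl about +3 — near-zero divergence with nonzero curl is a vortex.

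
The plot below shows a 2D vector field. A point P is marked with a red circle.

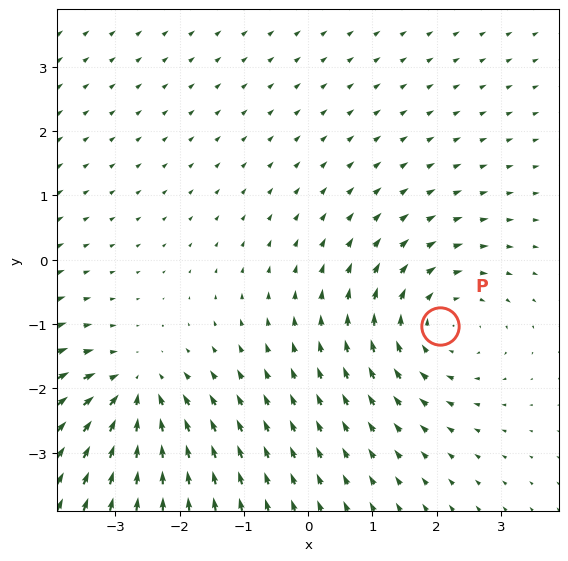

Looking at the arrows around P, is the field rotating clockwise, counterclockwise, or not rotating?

Near P at (2.0, -1.0) the arrows circulate clockwise. The curl (z-component) there is about -3; negative curl means clockwise rotation.

clockwise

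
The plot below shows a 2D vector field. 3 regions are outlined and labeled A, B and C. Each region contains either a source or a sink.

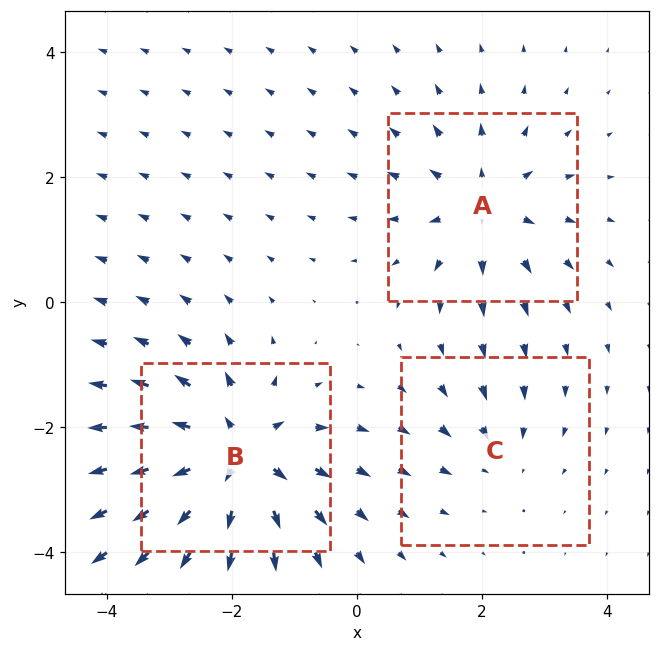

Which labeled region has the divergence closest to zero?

Divergence at each region's feature centre — A: about +4, B: about +5, C: about -2. Region C is closest to zero.

C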